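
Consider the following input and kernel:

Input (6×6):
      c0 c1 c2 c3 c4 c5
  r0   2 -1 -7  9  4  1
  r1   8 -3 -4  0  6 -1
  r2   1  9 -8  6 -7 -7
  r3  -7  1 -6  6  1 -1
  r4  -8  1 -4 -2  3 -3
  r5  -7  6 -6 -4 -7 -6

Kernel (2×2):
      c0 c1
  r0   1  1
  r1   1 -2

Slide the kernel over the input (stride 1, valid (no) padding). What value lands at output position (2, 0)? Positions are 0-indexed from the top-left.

The receptive field on the input at this output position is [1 9 / -7 1]. Elementwise product with the kernel and sum: 1·1 + 9·1 + -7·1 + 1·-2.

1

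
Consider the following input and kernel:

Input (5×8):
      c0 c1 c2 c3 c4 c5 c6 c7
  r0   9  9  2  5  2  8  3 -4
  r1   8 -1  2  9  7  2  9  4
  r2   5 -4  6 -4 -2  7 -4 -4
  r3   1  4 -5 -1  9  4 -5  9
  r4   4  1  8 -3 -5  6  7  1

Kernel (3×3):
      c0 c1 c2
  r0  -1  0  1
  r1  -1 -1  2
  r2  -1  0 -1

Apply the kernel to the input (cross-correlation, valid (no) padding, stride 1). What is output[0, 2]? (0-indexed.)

The receptive field on the input at this output position is [2 5 2 / 2 9 7 / 6 -4 -2]. Elementwise product with the kernel and sum: 2·-1 + 2·1 + 2·-1 + 9·-1 + 7·2 + 6·-1 + -2·-1.

-1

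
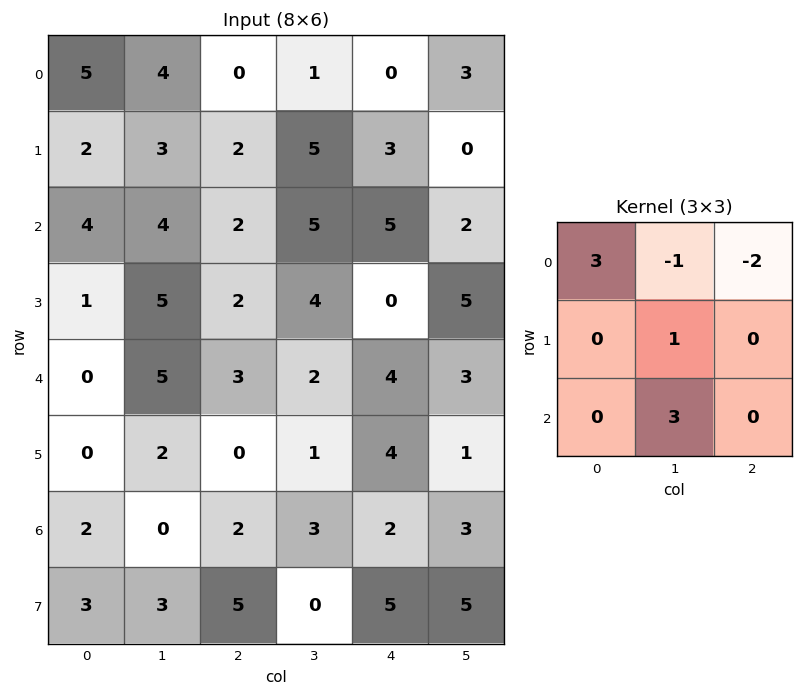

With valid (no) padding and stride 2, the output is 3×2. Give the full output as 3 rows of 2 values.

26 19
24 1
-9 9

Output[0,0]: The receptive field on the input at this output position is [5 4 0 / 2 3 2 / 4 4 2]. Elementwise product with the kernel and sum: 5·3 + 4·-1 + 0·-2 + 3·1 + 4·3.
Output[0,1]: The receptive field on the input at this output position is [0 1 0 / 2 5 3 / 2 5 5]. Elementwise product with the kernel and sum: 0·3 + 1·-1 + 0·-2 + 5·1 + 5·3.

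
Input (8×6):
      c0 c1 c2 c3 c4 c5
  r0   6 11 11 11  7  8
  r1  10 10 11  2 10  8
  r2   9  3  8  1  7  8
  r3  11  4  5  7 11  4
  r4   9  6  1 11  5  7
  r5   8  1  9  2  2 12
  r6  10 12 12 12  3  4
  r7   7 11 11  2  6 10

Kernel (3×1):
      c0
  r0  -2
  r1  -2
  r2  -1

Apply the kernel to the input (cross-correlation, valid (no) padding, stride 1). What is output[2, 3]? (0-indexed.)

The receptive field on the input at this output position is [1 / 7 / 11]. Elementwise product with the kernel and sum: 1·-2 + 7·-2 + 11·-1.

-27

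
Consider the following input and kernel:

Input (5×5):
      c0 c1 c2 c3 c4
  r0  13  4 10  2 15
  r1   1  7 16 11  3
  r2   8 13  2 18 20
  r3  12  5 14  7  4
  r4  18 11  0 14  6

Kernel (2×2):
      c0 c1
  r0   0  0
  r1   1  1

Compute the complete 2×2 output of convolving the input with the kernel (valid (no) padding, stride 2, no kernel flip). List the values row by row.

8 27
17 21

Output[0,0]: The receptive field on the input at this output position is [13 4 / 1 7]. Elementwise product with the kernel and sum: 1·1 + 7·1.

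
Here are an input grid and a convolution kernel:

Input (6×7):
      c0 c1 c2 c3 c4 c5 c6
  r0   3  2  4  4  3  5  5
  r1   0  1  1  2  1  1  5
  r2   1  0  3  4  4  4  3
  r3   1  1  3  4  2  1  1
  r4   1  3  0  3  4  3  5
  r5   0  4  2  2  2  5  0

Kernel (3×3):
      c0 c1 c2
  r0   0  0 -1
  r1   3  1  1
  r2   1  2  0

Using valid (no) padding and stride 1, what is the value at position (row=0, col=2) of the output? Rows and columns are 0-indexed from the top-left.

14

The receptive field on the input at this output position is [4 4 3 / 1 2 1 / 3 4 4]. Elementwise product with the kernel and sum: 3·-1 + 1·3 + 2·1 + 1·1 + 3·1 + 4·2.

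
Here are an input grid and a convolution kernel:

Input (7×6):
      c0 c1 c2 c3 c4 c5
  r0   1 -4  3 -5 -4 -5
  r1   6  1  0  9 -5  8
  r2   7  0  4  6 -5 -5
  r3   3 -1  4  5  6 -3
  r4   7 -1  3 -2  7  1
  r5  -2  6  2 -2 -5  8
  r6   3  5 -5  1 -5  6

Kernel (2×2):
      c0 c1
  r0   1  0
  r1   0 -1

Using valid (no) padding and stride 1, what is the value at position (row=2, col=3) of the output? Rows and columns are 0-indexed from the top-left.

The receptive field on the input at this output position is [6 -5 / 5 6]. Elementwise product with the kernel and sum: 6·1 + 6·-1.

0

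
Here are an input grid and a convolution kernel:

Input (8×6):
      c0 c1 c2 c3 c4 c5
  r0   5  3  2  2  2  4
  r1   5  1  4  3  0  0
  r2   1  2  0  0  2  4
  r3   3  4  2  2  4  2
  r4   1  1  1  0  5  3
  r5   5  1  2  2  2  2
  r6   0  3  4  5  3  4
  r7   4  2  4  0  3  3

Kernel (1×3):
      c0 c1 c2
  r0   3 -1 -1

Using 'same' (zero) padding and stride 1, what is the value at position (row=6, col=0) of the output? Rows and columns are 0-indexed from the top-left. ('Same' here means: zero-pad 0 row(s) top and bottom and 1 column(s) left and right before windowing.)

The receptive field on the zero-padded input at this output position is [0 0 3]. Elementwise product with the kernel and sum: 0·3 + 0·-1 + 3·-1.

-3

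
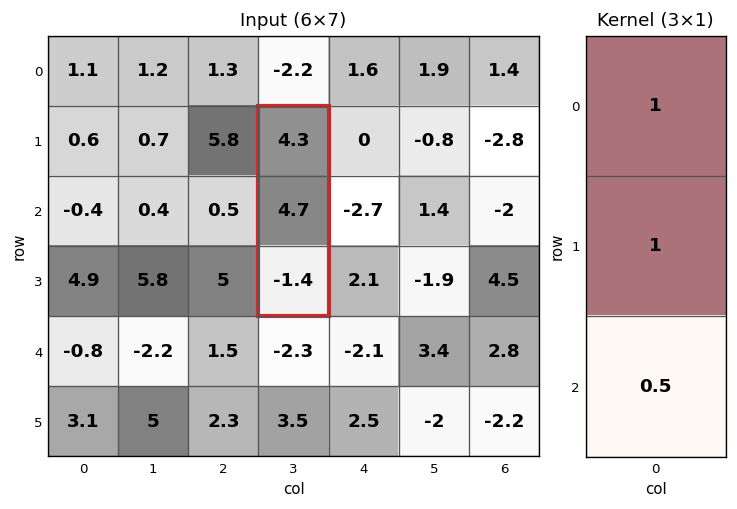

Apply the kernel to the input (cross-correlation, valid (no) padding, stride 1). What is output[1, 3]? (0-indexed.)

The receptive field on the input at this output position is [4.3 / 4.7 / -1.4]. Elementwise product with the kernel and sum: 4.3·1 + 4.7·1 + -1.4·0.5.

8.3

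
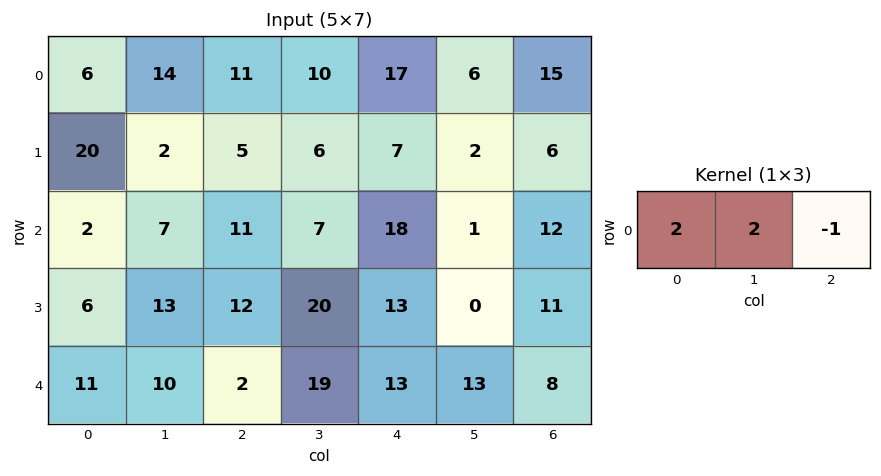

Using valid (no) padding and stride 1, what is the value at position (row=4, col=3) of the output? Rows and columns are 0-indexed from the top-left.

The receptive field on the input at this output position is [19 13 13]. Elementwise product with the kernel and sum: 19·2 + 13·2 + 13·-1.

51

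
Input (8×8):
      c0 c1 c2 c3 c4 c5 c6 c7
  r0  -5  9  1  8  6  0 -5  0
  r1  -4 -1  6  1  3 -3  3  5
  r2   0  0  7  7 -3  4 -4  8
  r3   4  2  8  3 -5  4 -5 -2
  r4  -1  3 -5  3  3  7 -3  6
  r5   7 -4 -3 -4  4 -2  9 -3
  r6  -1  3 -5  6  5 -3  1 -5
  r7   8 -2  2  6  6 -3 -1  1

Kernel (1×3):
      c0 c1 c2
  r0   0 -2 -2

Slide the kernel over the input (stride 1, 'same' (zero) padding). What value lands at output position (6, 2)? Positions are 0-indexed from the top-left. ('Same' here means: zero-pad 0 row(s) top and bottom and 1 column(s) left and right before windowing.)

The receptive field on the zero-padded input at this output position is [3 -5 6]. Elementwise product with the kernel and sum: -5·-2 + 6·-2.

-2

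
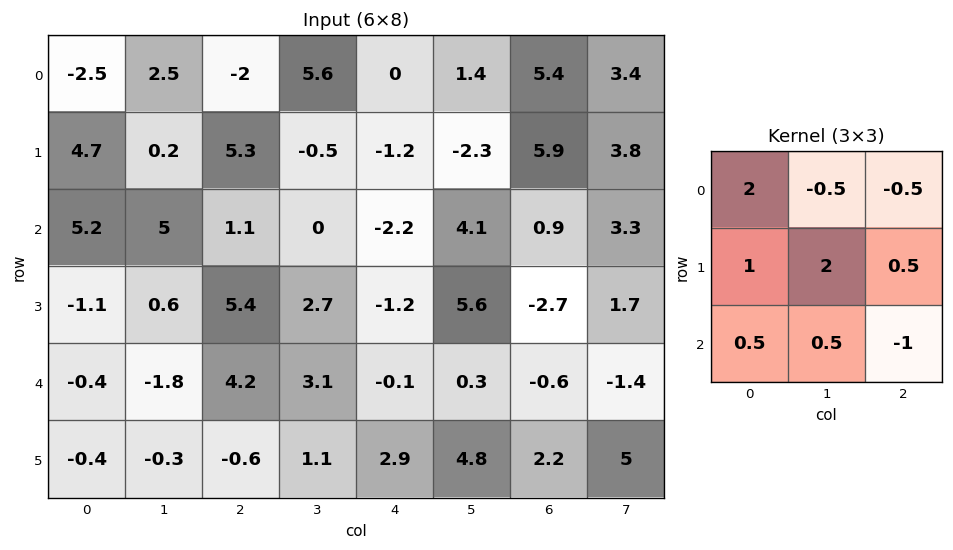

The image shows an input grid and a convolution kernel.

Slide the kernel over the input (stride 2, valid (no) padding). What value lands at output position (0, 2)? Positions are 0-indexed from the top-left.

The receptive field on the input at this output position is [0 1.4 5.4 / -1.2 -2.3 5.9 / -2.2 4.1 0.9]. Elementwise product with the kernel and sum: 0·2 + 1.4·-0.5 + 5.4·-0.5 + -1.2·1 + -2.3·2 + 5.9·0.5 + -2.2·0.5 + 4.1·0.5 + 0.9·-1.

-6.2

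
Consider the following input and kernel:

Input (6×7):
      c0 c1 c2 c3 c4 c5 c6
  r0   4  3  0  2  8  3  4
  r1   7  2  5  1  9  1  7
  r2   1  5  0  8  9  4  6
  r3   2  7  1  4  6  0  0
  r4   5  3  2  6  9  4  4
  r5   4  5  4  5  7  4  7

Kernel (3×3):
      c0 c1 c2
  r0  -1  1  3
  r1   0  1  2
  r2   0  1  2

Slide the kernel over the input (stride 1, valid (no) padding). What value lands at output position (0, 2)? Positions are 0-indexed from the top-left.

71

The receptive field on the input at this output position is [0 2 8 / 5 1 9 / 0 8 9]. Elementwise product with the kernel and sum: 0·-1 + 2·1 + 8·3 + 1·1 + 9·2 + 8·1 + 9·2.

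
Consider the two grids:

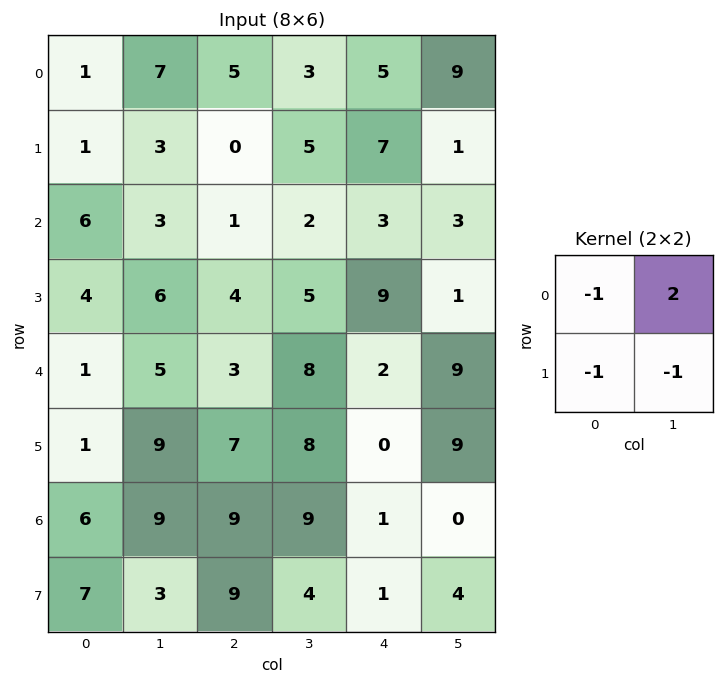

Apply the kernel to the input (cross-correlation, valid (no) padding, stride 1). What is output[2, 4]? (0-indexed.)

-7

The receptive field on the input at this output position is [3 3 / 9 1]. Elementwise product with the kernel and sum: 3·-1 + 3·2 + 9·-1 + 1·-1.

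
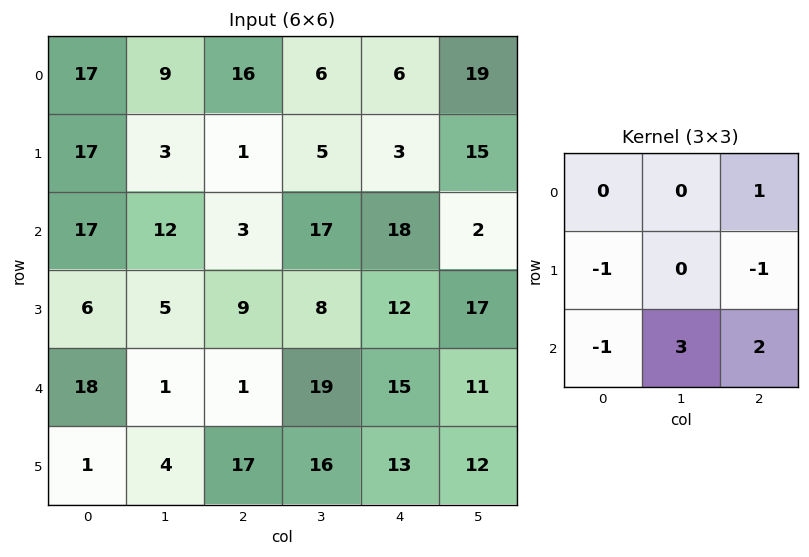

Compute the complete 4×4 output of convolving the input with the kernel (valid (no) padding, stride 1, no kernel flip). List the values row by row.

Output[0,0]: The receptive field on the input at this output position is [17 9 16 / 17 3 1 / 17 12 3]. Elementwise product with the kernel and sum: 16·1 + 17·-1 + 1·-1 + 17·-1 + 12·3 + 3·2.

23 29 86 40
8 14 21 58
-25 44 83 25
35 67 53 34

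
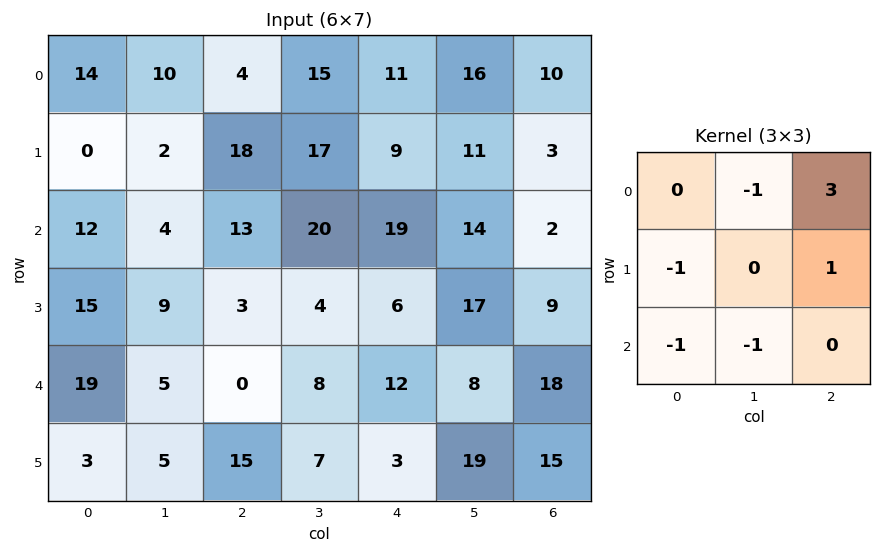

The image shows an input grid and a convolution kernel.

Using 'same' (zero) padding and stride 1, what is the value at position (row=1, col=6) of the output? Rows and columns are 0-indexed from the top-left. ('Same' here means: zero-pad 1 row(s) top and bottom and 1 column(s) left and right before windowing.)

-37

The receptive field on the zero-padded input at this output position is [16 10 0 / 11 3 0 / 14 2 0]. Elementwise product with the kernel and sum: 10·-1 + 0·3 + 11·-1 + 0·1 + 14·-1 + 2·-1.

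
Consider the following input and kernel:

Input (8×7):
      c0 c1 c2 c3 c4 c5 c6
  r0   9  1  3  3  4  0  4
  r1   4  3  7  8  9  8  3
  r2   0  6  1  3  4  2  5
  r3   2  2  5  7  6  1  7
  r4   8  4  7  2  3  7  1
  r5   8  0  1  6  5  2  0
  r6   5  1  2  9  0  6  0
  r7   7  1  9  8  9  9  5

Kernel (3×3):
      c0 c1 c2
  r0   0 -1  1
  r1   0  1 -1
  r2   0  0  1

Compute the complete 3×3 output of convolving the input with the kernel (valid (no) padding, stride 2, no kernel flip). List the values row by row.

Output[0,0]: The receptive field on the input at this output position is [9 1 3 / 4 3 7 / 0 6 1]. Elementwise product with the kernel and sum: 1·-1 + 3·1 + 3·1 + 7·-1 + 1·1.
Output[0,1]: The receptive field on the input at this output position is [3 3 4 / 7 8 9 / 1 3 4]. Elementwise product with the kernel and sum: 3·-1 + 4·1 + 8·1 + 9·-1 + 4·1.

-1 4 14
-1 5 -2
4 2 -4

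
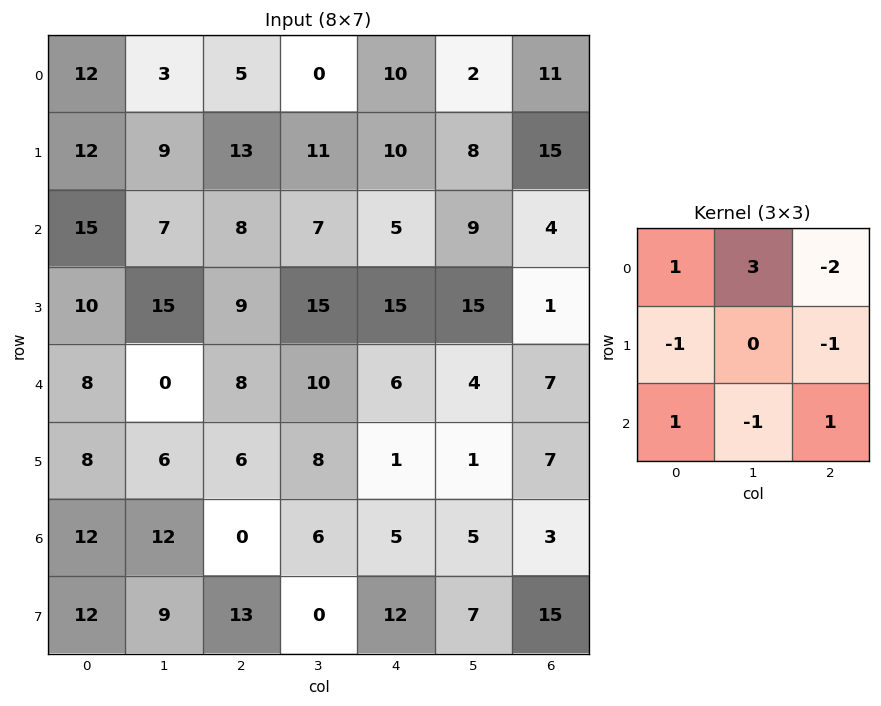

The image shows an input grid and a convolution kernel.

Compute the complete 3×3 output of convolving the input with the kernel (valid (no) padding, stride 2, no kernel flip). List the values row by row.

Output[0,0]: The receptive field on the input at this output position is [12 3 5 / 12 9 13 / 15 7 8]. Elementwise product with the kernel and sum: 12·1 + 3·3 + 5·-2 + 12·-1 + 13·-1 + 15·1 + 7·-1 + 8·1.
Output[0,1]: The receptive field on the input at this output position is [5 0 10 / 13 11 10 / 8 7 5]. Elementwise product with the kernel and sum: 5·1 + 0·3 + 10·-2 + 13·-1 + 10·-1 + 8·1 + 7·-1 + 5·1.

2 -32 -31
17 -1 17
-22 18 -1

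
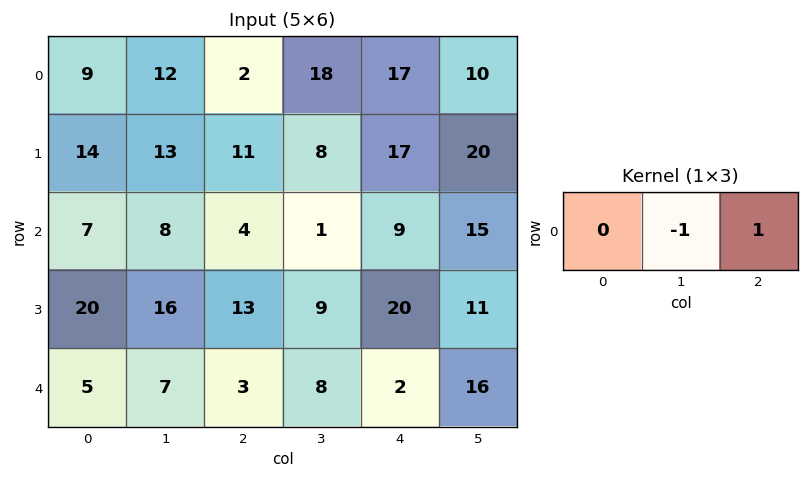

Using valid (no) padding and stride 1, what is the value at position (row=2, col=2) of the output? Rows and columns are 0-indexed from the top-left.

8

The receptive field on the input at this output position is [4 1 9]. Elementwise product with the kernel and sum: 1·-1 + 9·1.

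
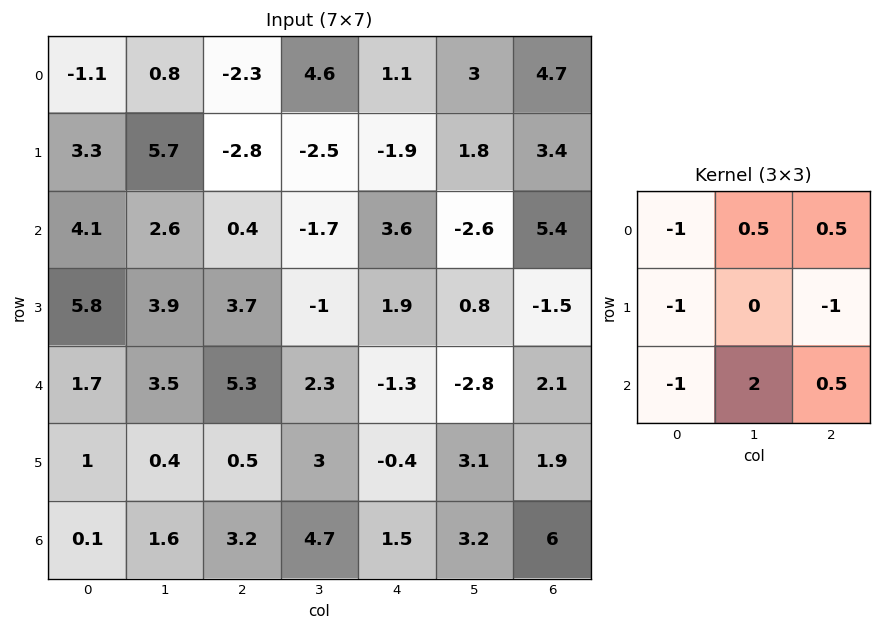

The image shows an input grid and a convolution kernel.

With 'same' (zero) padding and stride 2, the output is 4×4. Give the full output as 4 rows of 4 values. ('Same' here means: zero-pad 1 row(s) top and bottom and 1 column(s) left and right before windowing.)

Output[0,0]: The receptive field on the zero-padded input at this output position is [0 0 0 / 0 -1.1 0.8 / 0 3.3 5.7]. Elementwise product with the kernel and sum: 0·-1 + 0·0.5 + 0·0.5 + 0·-1 + 0.8·-1 + 0·-1 + 3.3·2 + 5.7·0.5.

8.65 -17.95 -8 2
15.45 -6.25 11.95 -1.3
3.55 -6.25 0.6 1.95
-0.9 -4.95 -9.55 -5.35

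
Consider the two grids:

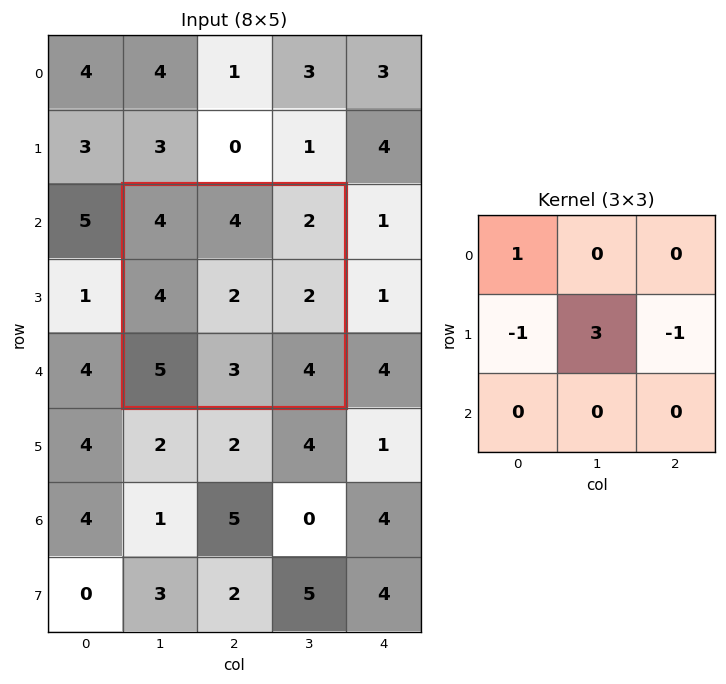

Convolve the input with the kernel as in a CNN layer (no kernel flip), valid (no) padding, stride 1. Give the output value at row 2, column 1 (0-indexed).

The receptive field on the input at this output position is [4 4 2 / 4 2 2 / 5 3 4]. Elementwise product with the kernel and sum: 4·1 + 4·-1 + 2·3 + 2·-1.

4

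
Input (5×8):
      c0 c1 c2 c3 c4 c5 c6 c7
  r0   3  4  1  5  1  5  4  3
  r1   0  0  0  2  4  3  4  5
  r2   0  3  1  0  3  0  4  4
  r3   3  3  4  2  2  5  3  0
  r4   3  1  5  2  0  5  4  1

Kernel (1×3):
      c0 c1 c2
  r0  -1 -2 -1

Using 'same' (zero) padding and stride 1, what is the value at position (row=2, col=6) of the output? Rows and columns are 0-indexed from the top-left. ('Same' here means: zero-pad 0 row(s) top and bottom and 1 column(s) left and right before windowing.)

-12

The receptive field on the zero-padded input at this output position is [0 4 4]. Elementwise product with the kernel and sum: 0·-1 + 4·-2 + 4·-1.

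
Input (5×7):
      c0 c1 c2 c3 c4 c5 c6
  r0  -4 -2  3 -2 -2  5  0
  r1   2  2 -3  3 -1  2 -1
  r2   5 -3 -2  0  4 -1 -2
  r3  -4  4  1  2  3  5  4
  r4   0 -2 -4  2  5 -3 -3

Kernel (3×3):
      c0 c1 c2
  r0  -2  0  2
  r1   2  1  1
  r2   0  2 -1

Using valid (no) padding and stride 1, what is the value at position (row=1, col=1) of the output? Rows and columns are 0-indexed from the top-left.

The receptive field on the input at this output position is [2 -3 3 / -3 -2 0 / 4 1 2]. Elementwise product with the kernel and sum: 2·-2 + 3·2 + -3·2 + -2·1 + 0·1 + 1·2 + 2·-1.

-6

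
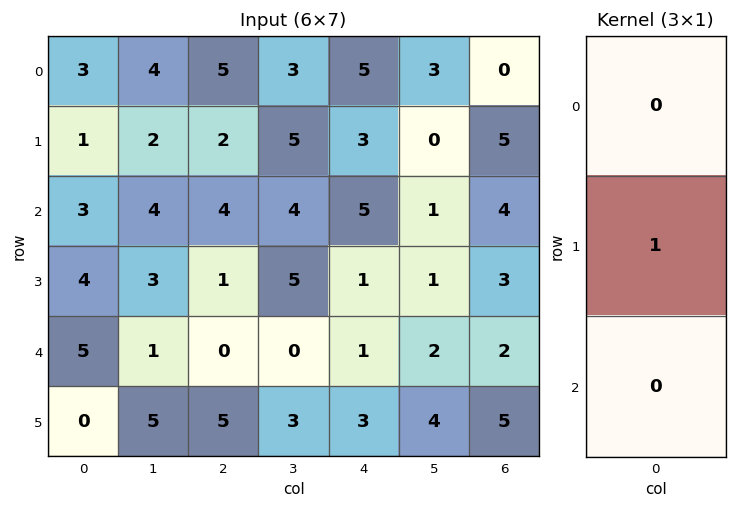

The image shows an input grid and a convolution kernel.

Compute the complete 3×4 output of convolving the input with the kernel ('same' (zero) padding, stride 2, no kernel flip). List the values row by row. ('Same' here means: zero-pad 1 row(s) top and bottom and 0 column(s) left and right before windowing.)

Output[0,0]: The receptive field on the zero-padded input at this output position is [0 / 3 / 1]. Elementwise product with the kernel and sum: 3·1.
Output[0,1]: The receptive field on the zero-padded input at this output position is [0 / 5 / 2]. Elementwise product with the kernel and sum: 5·1.

3 5 5 0
3 4 5 4
5 0 1 2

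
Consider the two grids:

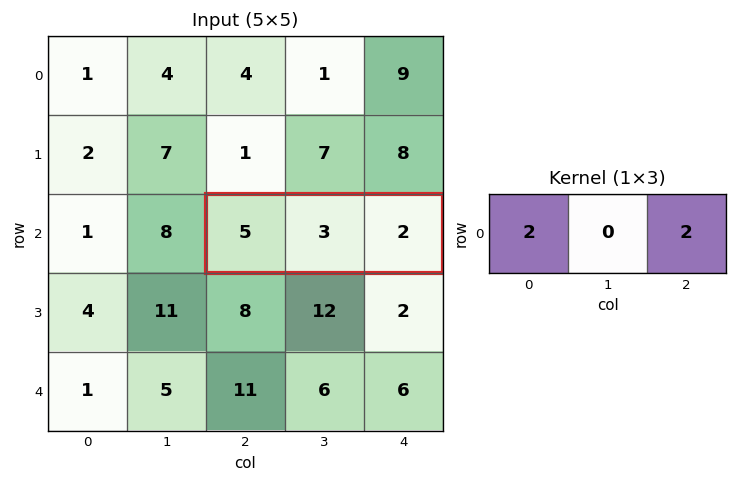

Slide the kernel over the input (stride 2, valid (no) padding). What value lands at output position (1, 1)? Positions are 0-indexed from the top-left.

14

The receptive field on the input at this output position is [5 3 2]. Elementwise product with the kernel and sum: 5·2 + 2·2.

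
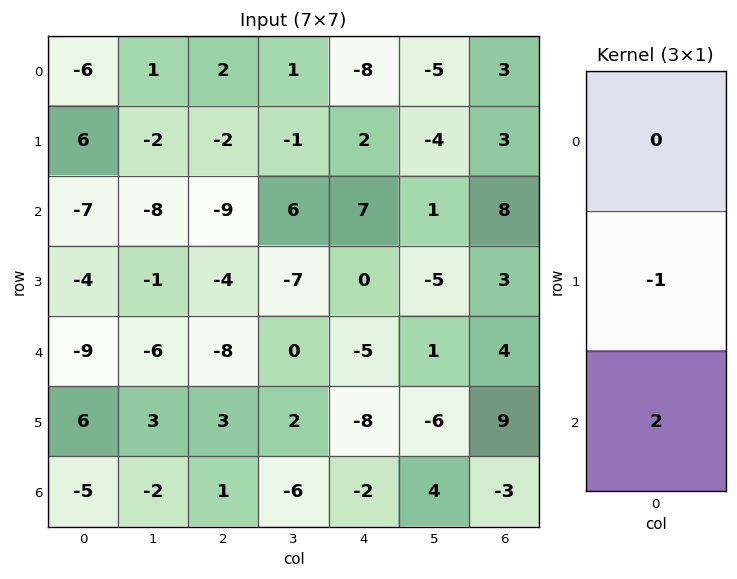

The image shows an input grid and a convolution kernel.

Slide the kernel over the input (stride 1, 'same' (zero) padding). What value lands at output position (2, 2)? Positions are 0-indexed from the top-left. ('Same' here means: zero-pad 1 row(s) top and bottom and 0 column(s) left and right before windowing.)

The receptive field on the zero-padded input at this output position is [-2 / -9 / -4]. Elementwise product with the kernel and sum: -9·-1 + -4·2.

1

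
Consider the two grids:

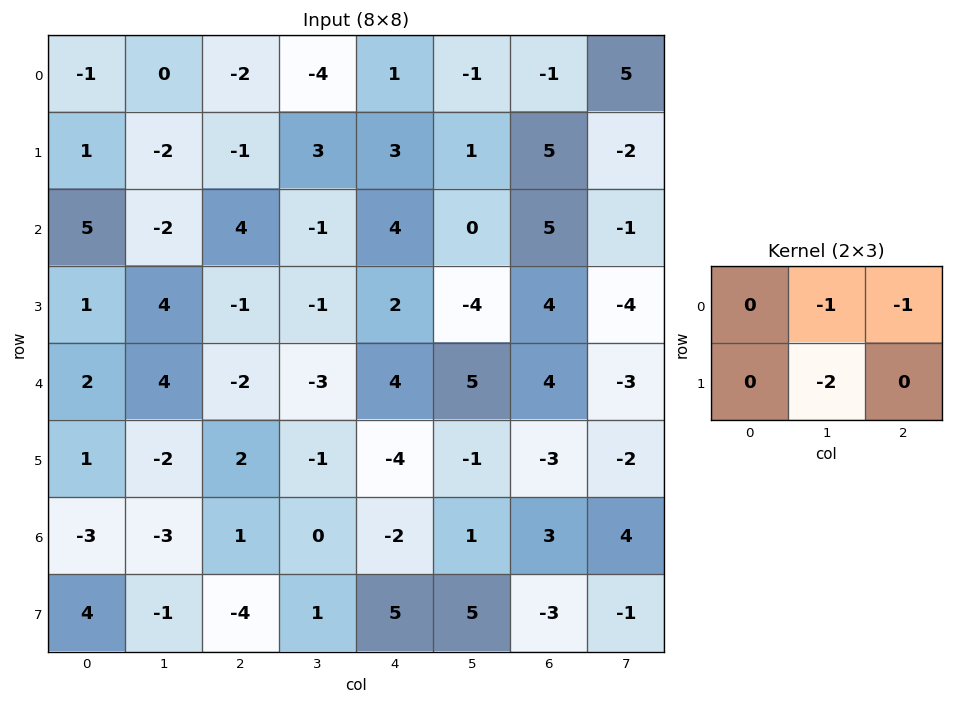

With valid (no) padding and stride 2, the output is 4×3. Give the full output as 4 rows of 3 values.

Output[0,0]: The receptive field on the input at this output position is [-1 0 -2 / 1 -2 -1]. Elementwise product with the kernel and sum: 0·-1 + -2·-1 + -2·-2.
Output[0,1]: The receptive field on the input at this output position is [-2 -4 1 / -1 3 3]. Elementwise product with the kernel and sum: -4·-1 + 1·-1 + 3·-2.

6 -3 0
-10 -1 3
2 1 -7
4 0 -14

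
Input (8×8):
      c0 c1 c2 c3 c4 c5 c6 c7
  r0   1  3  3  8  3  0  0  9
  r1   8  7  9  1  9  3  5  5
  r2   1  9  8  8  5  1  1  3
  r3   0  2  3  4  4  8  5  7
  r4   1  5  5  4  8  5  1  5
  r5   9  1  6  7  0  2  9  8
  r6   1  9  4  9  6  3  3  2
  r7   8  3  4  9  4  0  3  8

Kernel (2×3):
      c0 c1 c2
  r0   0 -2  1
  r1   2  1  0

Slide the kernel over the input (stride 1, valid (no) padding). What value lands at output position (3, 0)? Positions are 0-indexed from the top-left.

6

The receptive field on the input at this output position is [0 2 3 / 1 5 5]. Elementwise product with the kernel and sum: 2·-2 + 3·1 + 1·2 + 5·1.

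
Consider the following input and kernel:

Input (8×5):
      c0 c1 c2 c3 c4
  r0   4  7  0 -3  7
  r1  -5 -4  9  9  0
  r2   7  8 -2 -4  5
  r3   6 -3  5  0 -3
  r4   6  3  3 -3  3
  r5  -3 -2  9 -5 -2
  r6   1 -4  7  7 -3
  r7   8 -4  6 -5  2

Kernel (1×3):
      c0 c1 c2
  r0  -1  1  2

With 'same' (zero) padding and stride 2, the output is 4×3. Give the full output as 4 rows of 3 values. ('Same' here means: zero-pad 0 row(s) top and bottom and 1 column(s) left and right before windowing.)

Output[0,0]: The receptive field on the zero-padded input at this output position is [0 4 7]. Elementwise product with the kernel and sum: 0·-1 + 4·1 + 7·2.
Output[0,1]: The receptive field on the zero-padded input at this output position is [7 0 -3]. Elementwise product with the kernel and sum: 7·-1 + 0·1 + -3·2.

18 -13 10
23 -18 9
12 -6 6
-7 25 -10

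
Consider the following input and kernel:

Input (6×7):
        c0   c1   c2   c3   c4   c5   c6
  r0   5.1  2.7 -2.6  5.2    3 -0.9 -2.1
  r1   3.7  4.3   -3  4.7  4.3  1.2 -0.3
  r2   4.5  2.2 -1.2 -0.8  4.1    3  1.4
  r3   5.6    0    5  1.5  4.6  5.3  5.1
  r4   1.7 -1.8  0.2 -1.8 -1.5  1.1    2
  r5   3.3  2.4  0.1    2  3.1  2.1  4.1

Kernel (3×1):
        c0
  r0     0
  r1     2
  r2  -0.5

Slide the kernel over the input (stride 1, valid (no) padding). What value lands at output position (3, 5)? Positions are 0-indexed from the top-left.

The receptive field on the input at this output position is [5.3 / 1.1 / 2.1]. Elementwise product with the kernel and sum: 1.1·2 + 2.1·-0.5.

1.15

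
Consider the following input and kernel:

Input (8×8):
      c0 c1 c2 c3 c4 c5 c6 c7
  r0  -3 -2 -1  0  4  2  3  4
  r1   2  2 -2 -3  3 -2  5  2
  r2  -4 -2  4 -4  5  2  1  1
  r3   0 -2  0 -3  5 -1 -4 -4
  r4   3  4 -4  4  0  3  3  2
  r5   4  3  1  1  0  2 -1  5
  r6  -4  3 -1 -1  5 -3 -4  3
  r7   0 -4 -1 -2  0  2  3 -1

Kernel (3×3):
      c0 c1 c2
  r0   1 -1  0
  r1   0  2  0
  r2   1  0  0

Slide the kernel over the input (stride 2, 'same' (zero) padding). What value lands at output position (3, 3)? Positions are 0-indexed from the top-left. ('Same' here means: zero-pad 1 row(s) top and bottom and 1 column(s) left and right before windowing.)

The receptive field on the zero-padded input at this output position is [2 -1 5 / -3 -4 3 / 2 3 -1]. Elementwise product with the kernel and sum: 2·1 + -1·-1 + -4·2 + 2·1.

-3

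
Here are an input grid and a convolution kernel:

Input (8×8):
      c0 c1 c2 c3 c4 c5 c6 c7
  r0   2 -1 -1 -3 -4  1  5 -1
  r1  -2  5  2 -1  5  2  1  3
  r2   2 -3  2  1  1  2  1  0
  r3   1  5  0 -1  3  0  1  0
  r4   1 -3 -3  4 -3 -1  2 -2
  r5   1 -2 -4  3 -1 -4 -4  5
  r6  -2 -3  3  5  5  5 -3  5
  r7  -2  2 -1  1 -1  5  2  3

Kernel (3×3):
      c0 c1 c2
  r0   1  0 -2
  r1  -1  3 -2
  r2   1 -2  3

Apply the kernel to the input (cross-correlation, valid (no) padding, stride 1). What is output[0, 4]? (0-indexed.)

-15

The receptive field on the input at this output position is [-4 1 5 / 5 2 1 / 1 2 1]. Elementwise product with the kernel and sum: -4·1 + 5·-2 + 5·-1 + 2·3 + 1·-2 + 1·1 + 2·-2 + 1·3.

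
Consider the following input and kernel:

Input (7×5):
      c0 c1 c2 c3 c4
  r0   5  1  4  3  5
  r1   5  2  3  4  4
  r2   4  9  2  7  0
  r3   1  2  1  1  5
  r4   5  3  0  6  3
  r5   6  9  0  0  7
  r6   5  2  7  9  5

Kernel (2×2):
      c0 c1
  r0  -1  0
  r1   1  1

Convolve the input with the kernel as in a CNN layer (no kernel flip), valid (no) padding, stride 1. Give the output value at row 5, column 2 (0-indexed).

The receptive field on the input at this output position is [0 0 / 7 9]. Elementwise product with the kernel and sum: 0·-1 + 7·1 + 9·1.

16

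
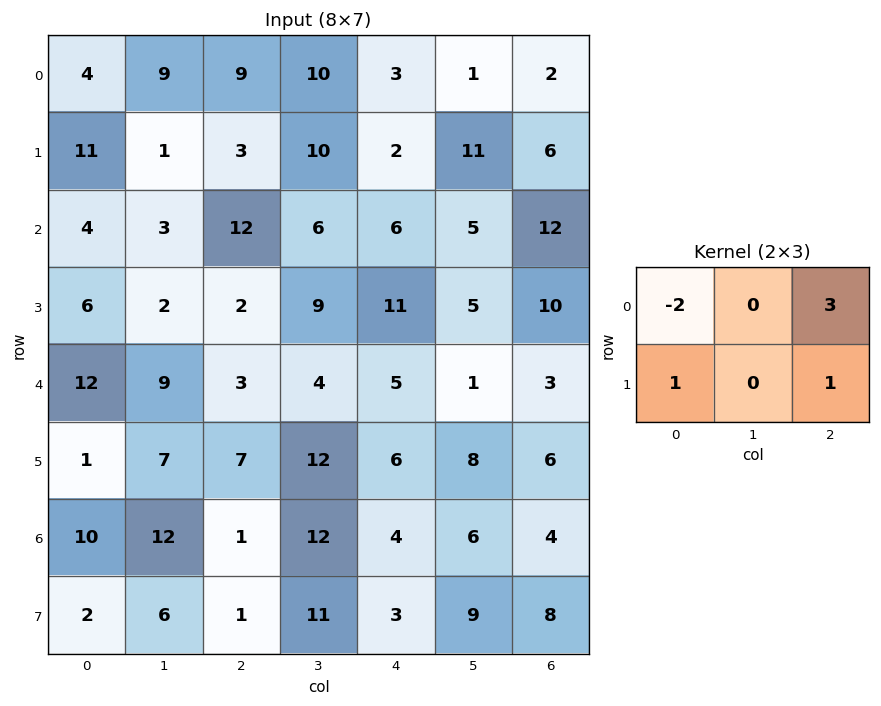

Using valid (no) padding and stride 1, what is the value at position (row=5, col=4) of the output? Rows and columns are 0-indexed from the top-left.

14

The receptive field on the input at this output position is [6 8 6 / 4 6 4]. Elementwise product with the kernel and sum: 6·-2 + 6·3 + 4·1 + 4·1.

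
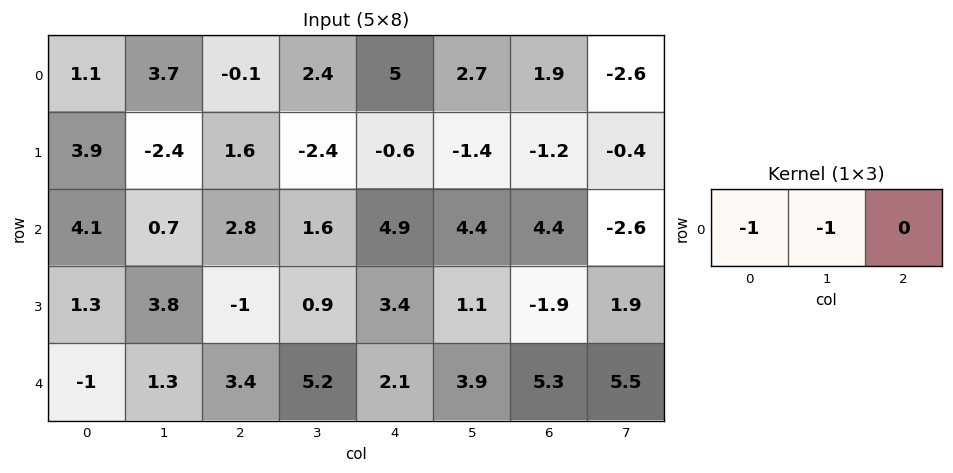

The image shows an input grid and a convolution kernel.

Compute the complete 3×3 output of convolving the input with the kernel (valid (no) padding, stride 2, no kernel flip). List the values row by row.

Output[0,0]: The receptive field on the input at this output position is [1.1 3.7 -0.1]. Elementwise product with the kernel and sum: 1.1·-1 + 3.7·-1.
Output[0,1]: The receptive field on the input at this output position is [-0.1 2.4 5]. Elementwise product with the kernel and sum: -0.1·-1 + 2.4·-1.

-4.8 -2.3 -7.7
-4.8 -4.4 -9.3
-0.3 -8.6 -6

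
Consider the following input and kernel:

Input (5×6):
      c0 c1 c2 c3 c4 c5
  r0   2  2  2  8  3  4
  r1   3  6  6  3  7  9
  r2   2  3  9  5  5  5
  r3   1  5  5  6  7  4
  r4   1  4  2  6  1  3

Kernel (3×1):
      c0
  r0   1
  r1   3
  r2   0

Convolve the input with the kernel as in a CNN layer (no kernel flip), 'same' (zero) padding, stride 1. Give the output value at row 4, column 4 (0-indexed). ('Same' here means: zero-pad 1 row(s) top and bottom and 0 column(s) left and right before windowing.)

The receptive field on the zero-padded input at this output position is [7 / 1 / 0]. Elementwise product with the kernel and sum: 7·1 + 1·3.

10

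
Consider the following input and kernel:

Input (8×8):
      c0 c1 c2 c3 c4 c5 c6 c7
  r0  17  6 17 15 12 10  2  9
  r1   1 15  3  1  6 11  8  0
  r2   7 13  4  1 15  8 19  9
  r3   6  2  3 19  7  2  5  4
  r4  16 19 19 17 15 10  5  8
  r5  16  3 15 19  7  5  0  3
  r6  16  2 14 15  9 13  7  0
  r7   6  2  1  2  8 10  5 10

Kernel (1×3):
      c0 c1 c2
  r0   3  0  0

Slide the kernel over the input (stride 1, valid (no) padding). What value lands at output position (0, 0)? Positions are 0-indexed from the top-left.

The receptive field on the input at this output position is [17 6 17]. Elementwise product with the kernel and sum: 17·3.

51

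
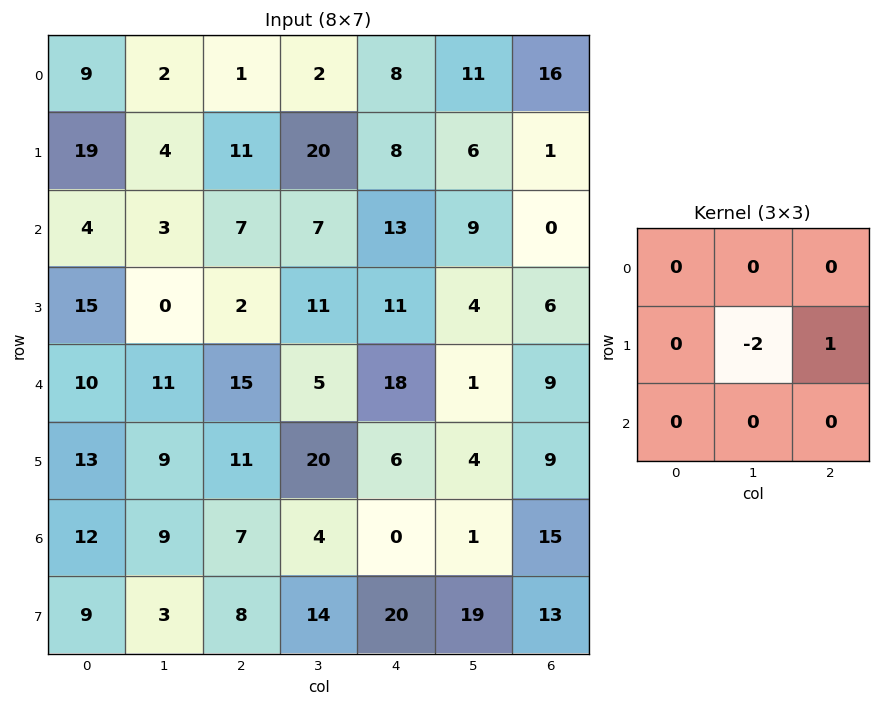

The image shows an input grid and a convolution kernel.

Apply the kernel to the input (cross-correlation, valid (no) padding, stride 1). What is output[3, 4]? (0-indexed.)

The receptive field on the input at this output position is [11 4 6 / 18 1 9 / 6 4 9]. Elementwise product with the kernel and sum: 1·-2 + 9·1.

7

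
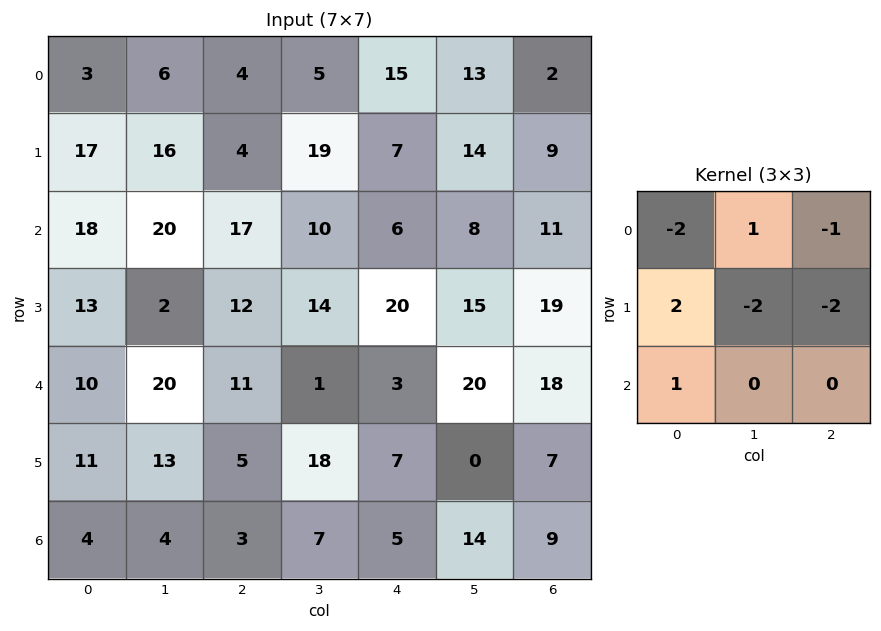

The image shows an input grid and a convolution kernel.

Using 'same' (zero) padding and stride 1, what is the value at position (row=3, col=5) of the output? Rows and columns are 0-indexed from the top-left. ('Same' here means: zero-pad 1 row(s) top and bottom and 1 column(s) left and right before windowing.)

-40

The receptive field on the zero-padded input at this output position is [6 8 11 / 20 15 19 / 3 20 18]. Elementwise product with the kernel and sum: 6·-2 + 8·1 + 11·-1 + 20·2 + 15·-2 + 19·-2 + 3·1.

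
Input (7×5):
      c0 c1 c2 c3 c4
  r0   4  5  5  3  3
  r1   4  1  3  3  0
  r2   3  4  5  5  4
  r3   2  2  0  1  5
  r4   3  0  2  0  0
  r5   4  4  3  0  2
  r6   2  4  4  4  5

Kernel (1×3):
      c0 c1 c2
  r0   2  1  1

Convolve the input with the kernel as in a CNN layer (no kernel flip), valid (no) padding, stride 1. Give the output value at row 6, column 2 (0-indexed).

17

The receptive field on the input at this output position is [4 4 5]. Elementwise product with the kernel and sum: 4·2 + 4·1 + 5·1.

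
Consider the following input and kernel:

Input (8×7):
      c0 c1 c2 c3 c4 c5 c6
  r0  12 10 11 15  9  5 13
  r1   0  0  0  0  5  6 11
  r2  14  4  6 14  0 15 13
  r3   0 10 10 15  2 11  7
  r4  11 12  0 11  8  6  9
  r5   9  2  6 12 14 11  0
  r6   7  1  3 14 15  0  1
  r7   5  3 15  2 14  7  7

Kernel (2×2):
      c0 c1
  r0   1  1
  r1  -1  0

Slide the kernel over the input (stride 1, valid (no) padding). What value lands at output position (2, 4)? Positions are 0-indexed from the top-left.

The receptive field on the input at this output position is [0 15 / 2 11]. Elementwise product with the kernel and sum: 0·1 + 15·1 + 2·-1.

13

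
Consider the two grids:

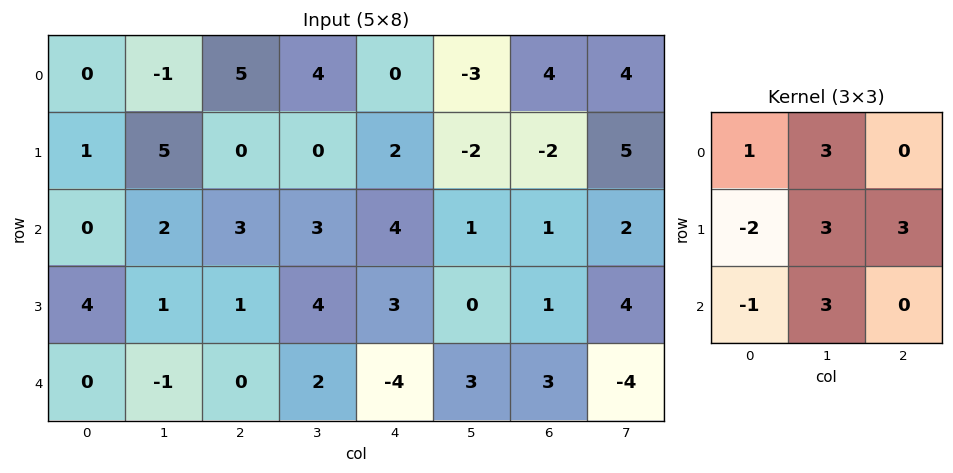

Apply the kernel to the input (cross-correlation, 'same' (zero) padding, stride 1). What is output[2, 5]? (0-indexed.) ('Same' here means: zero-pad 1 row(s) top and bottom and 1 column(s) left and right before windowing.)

-9

The receptive field on the zero-padded input at this output position is [2 -2 -2 / 4 1 1 / 3 0 1]. Elementwise product with the kernel and sum: 2·1 + -2·3 + 4·-2 + 1·3 + 1·3 + 3·-1 + 0·3.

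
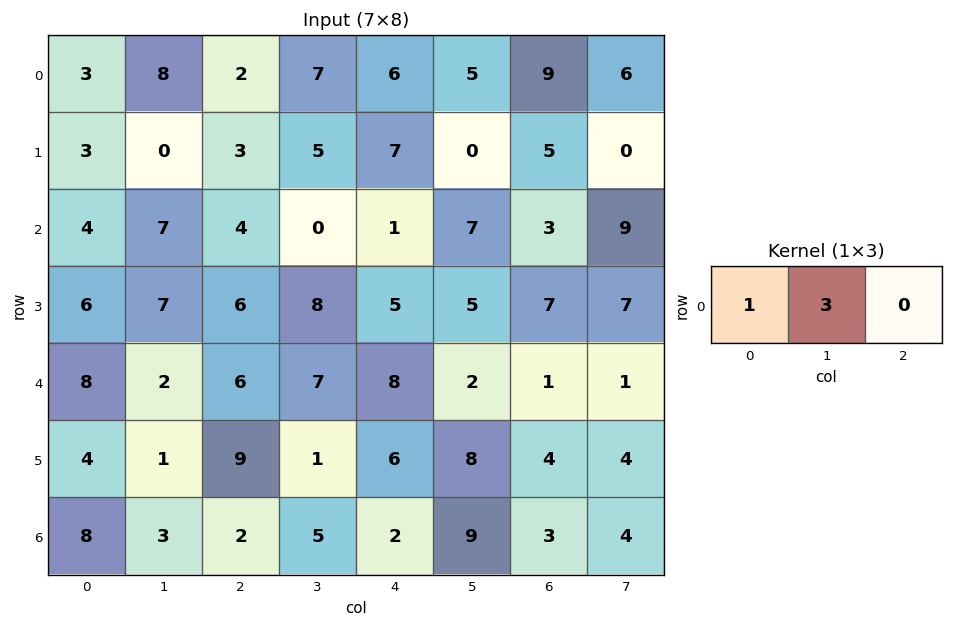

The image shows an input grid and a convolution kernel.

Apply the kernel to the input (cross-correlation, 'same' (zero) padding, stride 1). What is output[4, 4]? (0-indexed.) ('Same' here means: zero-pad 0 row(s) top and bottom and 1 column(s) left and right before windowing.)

The receptive field on the zero-padded input at this output position is [7 8 2]. Elementwise product with the kernel and sum: 7·1 + 8·3.

31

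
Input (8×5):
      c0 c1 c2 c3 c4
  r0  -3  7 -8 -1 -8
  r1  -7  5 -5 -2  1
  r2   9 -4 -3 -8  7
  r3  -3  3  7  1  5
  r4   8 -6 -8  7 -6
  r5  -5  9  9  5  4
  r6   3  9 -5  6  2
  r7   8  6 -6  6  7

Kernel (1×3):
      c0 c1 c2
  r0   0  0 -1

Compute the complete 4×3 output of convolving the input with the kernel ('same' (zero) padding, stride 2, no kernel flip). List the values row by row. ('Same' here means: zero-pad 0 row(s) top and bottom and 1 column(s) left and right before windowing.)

-7 1 0
4 8 0
6 -7 0
-9 -6 0

Output[0,0]: The receptive field on the zero-padded input at this output position is [0 -3 7]. Elementwise product with the kernel and sum: 7·-1.
Output[0,1]: The receptive field on the zero-padded input at this output position is [7 -8 -1]. Elementwise product with the kernel and sum: -1·-1.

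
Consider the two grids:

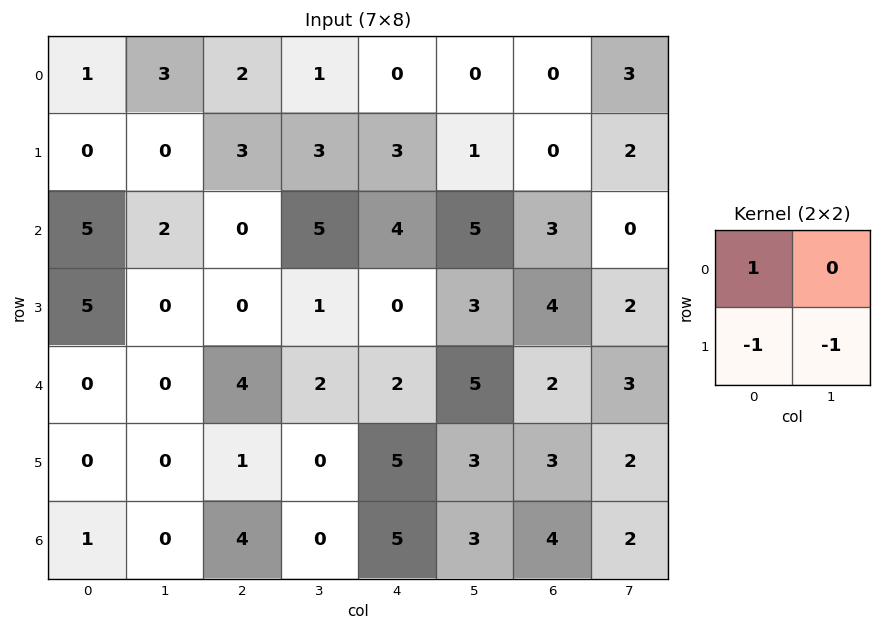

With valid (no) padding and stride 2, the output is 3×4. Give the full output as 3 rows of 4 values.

1 -4 -4 -2
0 -1 1 -3
0 3 -6 -3

Output[0,0]: The receptive field on the input at this output position is [1 3 / 0 0]. Elementwise product with the kernel and sum: 1·1 + 0·-1 + 0·-1.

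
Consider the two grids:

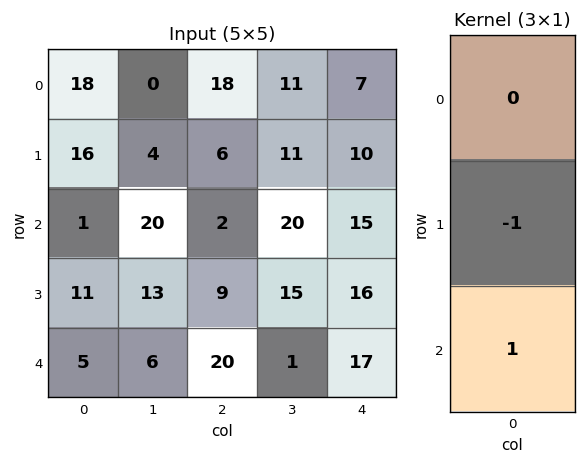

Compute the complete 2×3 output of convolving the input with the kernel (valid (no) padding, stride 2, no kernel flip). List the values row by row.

Output[0,0]: The receptive field on the input at this output position is [18 / 16 / 1]. Elementwise product with the kernel and sum: 16·-1 + 1·1.
Output[0,1]: The receptive field on the input at this output position is [18 / 6 / 2]. Elementwise product with the kernel and sum: 6·-1 + 2·1.

-15 -4 5
-6 11 1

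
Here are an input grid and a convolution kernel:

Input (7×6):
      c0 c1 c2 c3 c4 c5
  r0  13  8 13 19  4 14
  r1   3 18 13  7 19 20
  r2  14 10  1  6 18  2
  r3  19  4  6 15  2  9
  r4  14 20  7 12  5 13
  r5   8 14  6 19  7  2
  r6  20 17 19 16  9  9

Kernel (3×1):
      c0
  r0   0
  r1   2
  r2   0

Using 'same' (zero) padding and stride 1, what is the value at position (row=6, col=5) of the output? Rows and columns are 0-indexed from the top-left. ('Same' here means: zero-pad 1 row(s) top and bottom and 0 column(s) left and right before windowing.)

18

The receptive field on the zero-padded input at this output position is [2 / 9 / 0]. Elementwise product with the kernel and sum: 9·2.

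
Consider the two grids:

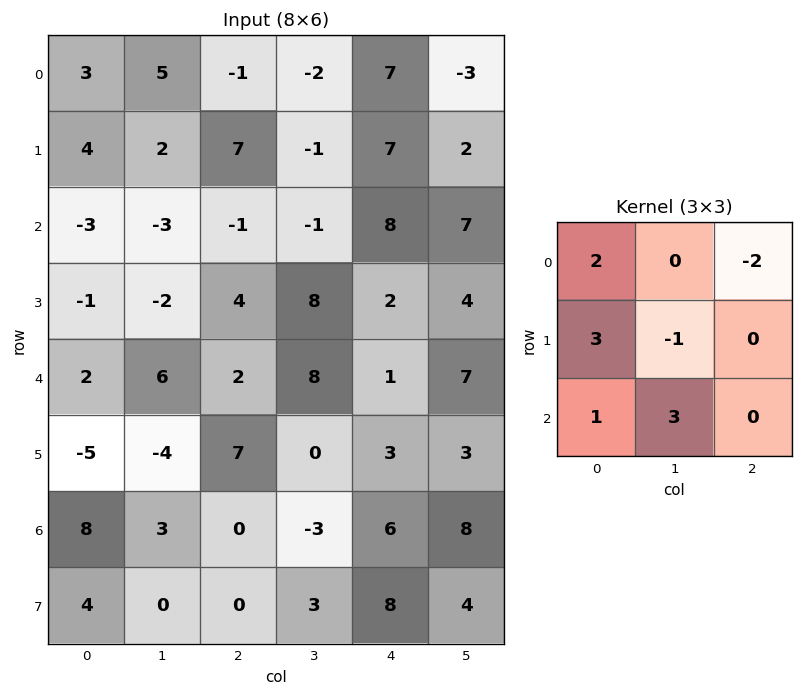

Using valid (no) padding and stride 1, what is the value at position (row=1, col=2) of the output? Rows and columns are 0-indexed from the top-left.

The receptive field on the input at this output position is [7 -1 7 / -1 -1 8 / 4 8 2]. Elementwise product with the kernel and sum: 7·2 + 7·-2 + -1·3 + -1·-1 + 4·1 + 8·3.

26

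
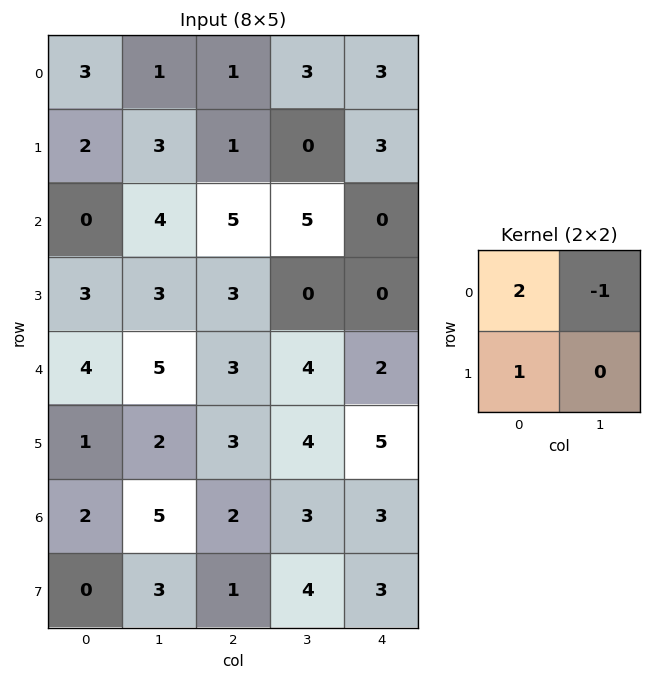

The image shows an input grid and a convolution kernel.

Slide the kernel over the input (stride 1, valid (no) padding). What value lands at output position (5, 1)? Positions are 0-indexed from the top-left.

6

The receptive field on the input at this output position is [2 3 / 5 2]. Elementwise product with the kernel and sum: 2·2 + 3·-1 + 5·1.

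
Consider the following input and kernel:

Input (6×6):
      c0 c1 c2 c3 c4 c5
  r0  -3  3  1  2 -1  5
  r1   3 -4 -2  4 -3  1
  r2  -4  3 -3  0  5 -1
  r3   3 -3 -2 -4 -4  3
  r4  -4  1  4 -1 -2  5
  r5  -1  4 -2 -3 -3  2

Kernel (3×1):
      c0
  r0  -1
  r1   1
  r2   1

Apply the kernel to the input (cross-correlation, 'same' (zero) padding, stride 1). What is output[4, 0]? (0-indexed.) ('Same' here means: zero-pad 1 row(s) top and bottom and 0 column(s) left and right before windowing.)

The receptive field on the zero-padded input at this output position is [3 / -4 / -1]. Elementwise product with the kernel and sum: 3·-1 + -4·1 + -1·1.

-8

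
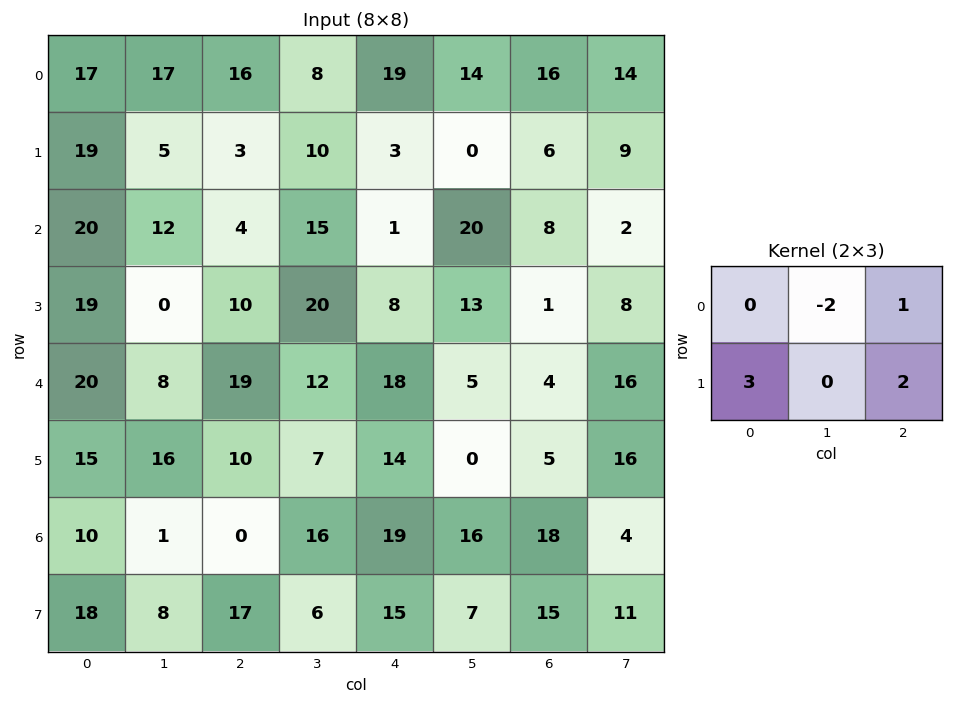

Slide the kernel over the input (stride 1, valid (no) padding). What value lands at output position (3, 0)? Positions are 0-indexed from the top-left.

The receptive field on the input at this output position is [19 0 10 / 20 8 19]. Elementwise product with the kernel and sum: 0·-2 + 10·1 + 20·3 + 19·2.

108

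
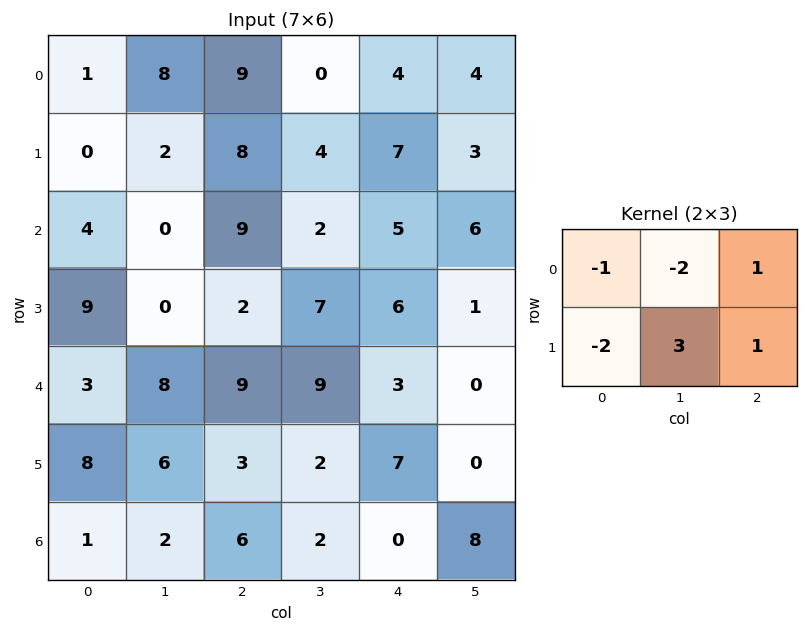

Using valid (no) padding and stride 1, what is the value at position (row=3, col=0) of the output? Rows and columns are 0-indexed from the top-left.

The receptive field on the input at this output position is [9 0 2 / 3 8 9]. Elementwise product with the kernel and sum: 9·-1 + 0·-2 + 2·1 + 3·-2 + 8·3 + 9·1.

20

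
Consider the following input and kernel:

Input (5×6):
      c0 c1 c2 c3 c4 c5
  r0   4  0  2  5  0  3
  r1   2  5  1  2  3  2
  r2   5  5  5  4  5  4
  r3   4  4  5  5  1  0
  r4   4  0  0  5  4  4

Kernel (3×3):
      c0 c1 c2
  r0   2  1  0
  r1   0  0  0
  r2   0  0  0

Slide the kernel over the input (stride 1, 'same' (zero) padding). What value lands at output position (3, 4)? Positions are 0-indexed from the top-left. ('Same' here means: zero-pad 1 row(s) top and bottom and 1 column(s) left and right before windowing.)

The receptive field on the zero-padded input at this output position is [4 5 4 / 5 1 0 / 5 4 4]. Elementwise product with the kernel and sum: 4·2 + 5·1.

13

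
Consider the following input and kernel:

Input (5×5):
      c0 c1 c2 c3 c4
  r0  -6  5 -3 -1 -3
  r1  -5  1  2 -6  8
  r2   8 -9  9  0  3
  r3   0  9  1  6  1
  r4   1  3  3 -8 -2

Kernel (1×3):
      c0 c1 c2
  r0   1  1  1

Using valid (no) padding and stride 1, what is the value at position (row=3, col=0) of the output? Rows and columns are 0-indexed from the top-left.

10

The receptive field on the input at this output position is [0 9 1]. Elementwise product with the kernel and sum: 0·1 + 9·1 + 1·1.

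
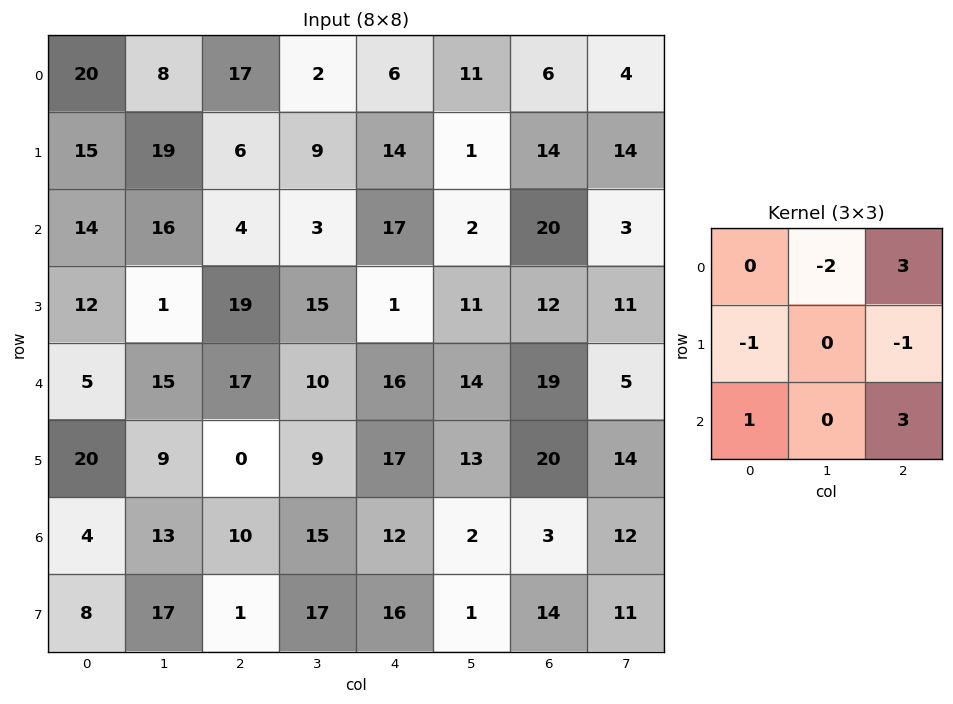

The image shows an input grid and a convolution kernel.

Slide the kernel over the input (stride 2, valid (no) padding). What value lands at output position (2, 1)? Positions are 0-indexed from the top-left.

The receptive field on the input at this output position is [17 10 16 / 0 9 17 / 10 15 12]. Elementwise product with the kernel and sum: 10·-2 + 16·3 + 0·-1 + 17·-1 + 10·1 + 12·3.

57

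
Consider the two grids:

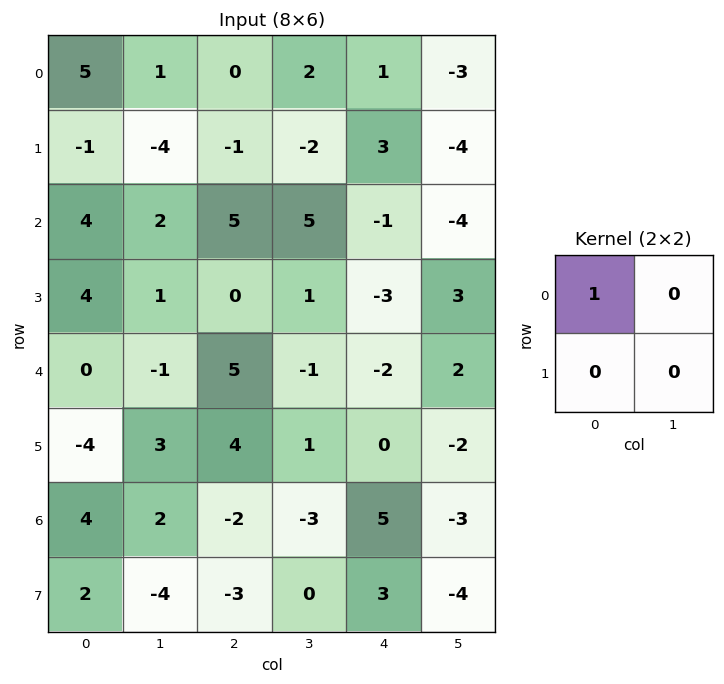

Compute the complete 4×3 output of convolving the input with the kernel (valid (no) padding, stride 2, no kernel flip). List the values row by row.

5 0 1
4 5 -1
0 5 -2
4 -2 5

Output[0,0]: The receptive field on the input at this output position is [5 1 / -1 -4]. Elementwise product with the kernel and sum: 5·1.
Output[0,1]: The receptive field on the input at this output position is [0 2 / -1 -2]. Elementwise product with the kernel and sum: 0·1.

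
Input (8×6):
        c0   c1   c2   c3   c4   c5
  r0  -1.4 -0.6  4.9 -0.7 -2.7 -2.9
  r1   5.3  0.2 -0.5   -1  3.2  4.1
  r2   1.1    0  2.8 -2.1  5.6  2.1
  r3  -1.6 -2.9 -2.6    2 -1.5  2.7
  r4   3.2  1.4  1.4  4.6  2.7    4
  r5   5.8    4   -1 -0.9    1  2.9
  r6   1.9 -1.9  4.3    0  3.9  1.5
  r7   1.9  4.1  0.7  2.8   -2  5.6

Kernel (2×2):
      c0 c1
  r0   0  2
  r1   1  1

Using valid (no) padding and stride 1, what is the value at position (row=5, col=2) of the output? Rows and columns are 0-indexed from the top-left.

2.5

The receptive field on the input at this output position is [-1 -0.9 / 4.3 0]. Elementwise product with the kernel and sum: -0.9·2 + 4.3·1 + 0·1.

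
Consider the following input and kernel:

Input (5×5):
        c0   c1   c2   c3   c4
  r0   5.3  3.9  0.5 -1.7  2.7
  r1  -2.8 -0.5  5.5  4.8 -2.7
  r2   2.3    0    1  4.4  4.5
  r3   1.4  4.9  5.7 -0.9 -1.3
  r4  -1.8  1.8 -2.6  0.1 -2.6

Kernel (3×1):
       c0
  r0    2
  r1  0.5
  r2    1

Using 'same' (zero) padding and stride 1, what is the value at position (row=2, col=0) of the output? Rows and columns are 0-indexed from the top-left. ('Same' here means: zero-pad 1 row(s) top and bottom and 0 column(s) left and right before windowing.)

-3.05

The receptive field on the zero-padded input at this output position is [-2.8 / 2.3 / 1.4]. Elementwise product with the kernel and sum: -2.8·2 + 2.3·0.5 + 1.4·1.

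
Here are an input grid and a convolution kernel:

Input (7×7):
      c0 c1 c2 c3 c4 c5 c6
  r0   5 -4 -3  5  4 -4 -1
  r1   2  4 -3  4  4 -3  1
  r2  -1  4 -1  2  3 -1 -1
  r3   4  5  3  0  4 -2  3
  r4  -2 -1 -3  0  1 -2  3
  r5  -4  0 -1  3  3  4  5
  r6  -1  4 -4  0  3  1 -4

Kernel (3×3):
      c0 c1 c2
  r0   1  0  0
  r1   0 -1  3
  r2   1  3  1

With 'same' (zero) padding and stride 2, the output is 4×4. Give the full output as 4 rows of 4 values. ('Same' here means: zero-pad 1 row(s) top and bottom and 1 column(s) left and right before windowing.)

-7 17 -3 1
30 25 8 5
-13 8 9 14
13 4 3 8

Output[0,0]: The receptive field on the zero-padded input at this output position is [0 0 0 / 0 5 -4 / 0 2 4]. Elementwise product with the kernel and sum: 0·1 + 5·-1 + -4·3 + 0·1 + 2·3 + 4·1.
Output[0,1]: The receptive field on the zero-padded input at this output position is [0 0 0 / -4 -3 5 / 4 -3 4]. Elementwise product with the kernel and sum: 0·1 + -3·-1 + 5·3 + 4·1 + -3·3 + 4·1.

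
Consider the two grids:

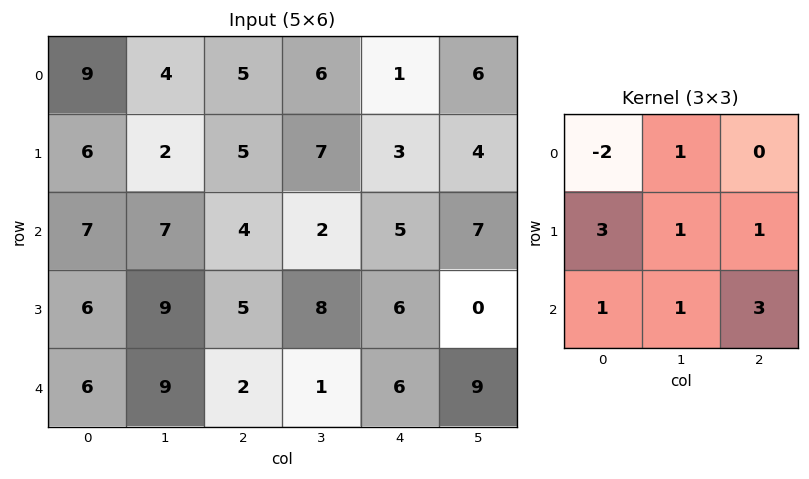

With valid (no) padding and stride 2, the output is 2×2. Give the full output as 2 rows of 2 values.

37 42
46 44

Output[0,0]: The receptive field on the input at this output position is [9 4 5 / 6 2 5 / 7 7 4]. Elementwise product with the kernel and sum: 9·-2 + 4·1 + 6·3 + 2·1 + 5·1 + 7·1 + 7·1 + 4·3.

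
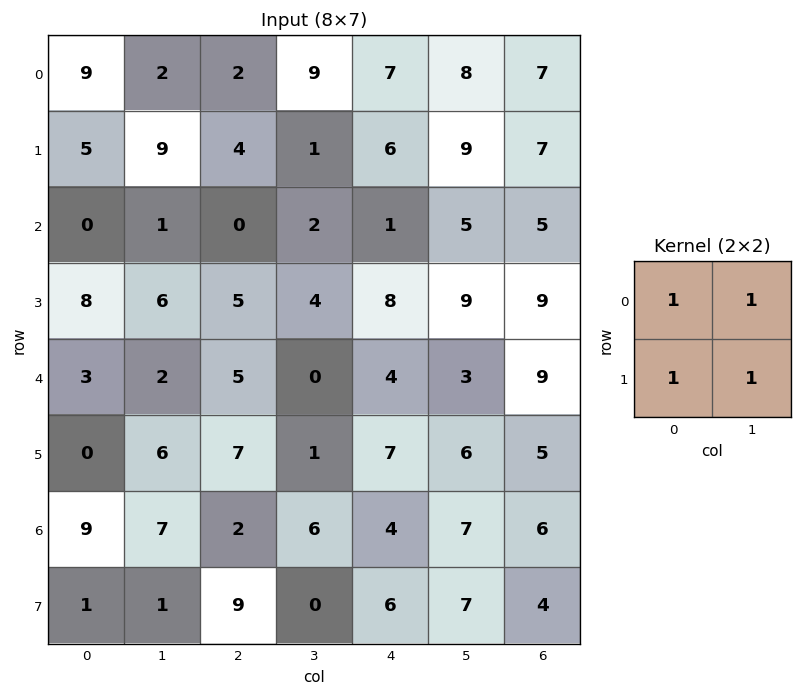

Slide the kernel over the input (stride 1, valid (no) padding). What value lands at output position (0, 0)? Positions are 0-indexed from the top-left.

The receptive field on the input at this output position is [9 2 / 5 9]. Elementwise product with the kernel and sum: 9·1 + 2·1 + 5·1 + 9·1.

25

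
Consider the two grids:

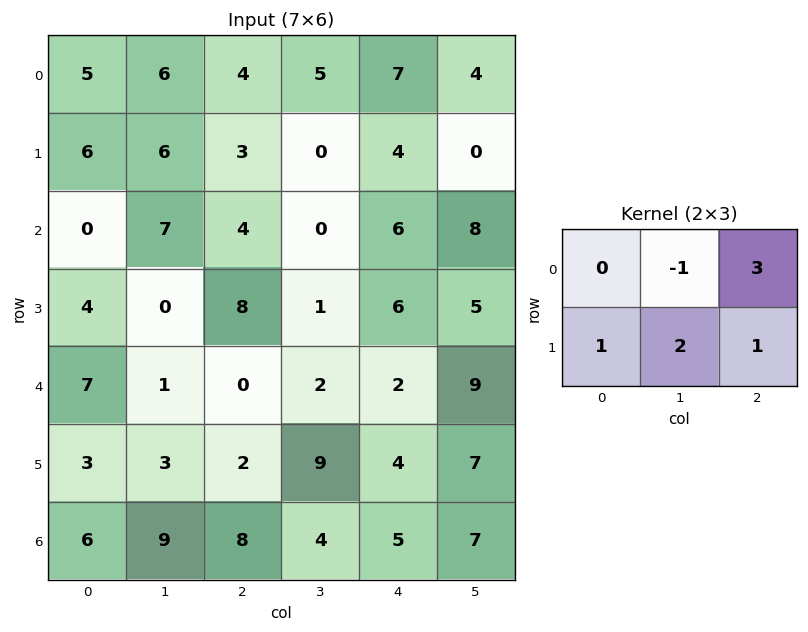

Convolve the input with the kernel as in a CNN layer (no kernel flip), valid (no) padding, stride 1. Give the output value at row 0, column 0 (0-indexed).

The receptive field on the input at this output position is [5 6 4 / 6 6 3]. Elementwise product with the kernel and sum: 6·-1 + 4·3 + 6·1 + 6·2 + 3·1.

27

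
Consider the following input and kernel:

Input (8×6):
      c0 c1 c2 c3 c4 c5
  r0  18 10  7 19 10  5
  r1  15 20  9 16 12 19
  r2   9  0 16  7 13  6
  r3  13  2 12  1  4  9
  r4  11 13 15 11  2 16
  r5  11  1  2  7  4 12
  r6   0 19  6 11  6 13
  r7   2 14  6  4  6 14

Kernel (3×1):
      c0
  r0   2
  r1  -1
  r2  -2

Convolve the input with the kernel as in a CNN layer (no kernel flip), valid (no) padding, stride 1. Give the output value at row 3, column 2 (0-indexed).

5

The receptive field on the input at this output position is [12 / 15 / 2]. Elementwise product with the kernel and sum: 12·2 + 15·-1 + 2·-2.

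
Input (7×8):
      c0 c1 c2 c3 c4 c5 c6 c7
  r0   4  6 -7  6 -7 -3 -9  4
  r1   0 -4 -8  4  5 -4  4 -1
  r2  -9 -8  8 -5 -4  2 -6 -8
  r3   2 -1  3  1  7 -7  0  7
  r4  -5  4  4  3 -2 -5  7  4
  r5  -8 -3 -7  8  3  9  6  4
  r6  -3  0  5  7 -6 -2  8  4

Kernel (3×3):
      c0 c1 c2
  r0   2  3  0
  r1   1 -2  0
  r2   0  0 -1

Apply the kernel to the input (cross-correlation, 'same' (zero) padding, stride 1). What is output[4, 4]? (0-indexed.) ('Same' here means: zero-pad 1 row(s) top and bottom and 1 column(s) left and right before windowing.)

21

The receptive field on the zero-padded input at this output position is [1 7 -7 / 3 -2 -5 / 8 3 9]. Elementwise product with the kernel and sum: 1·2 + 7·3 + 3·1 + -2·-2 + 9·-1.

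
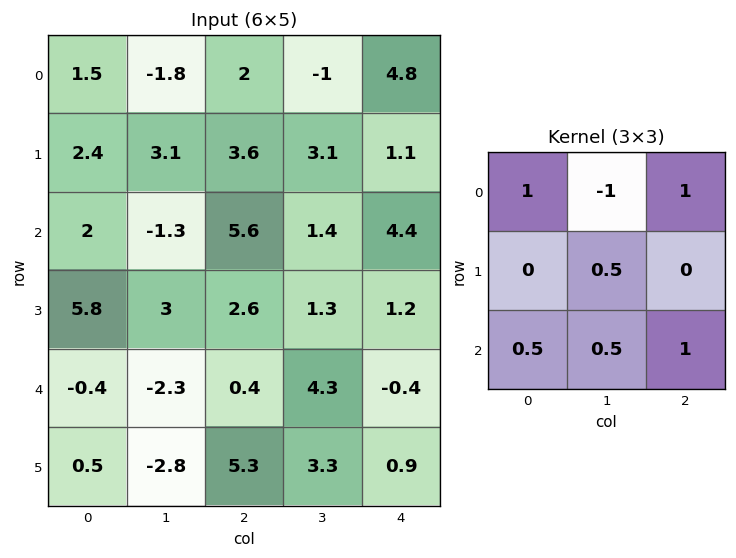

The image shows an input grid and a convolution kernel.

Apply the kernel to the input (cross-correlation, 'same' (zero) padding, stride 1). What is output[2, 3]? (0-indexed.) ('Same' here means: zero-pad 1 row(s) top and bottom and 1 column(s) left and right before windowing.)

5.45

The receptive field on the zero-padded input at this output position is [3.6 3.1 1.1 / 5.6 1.4 4.4 / 2.6 1.3 1.2]. Elementwise product with the kernel and sum: 3.6·1 + 3.1·-1 + 1.1·1 + 1.4·0.5 + 2.6·0.5 + 1.3·0.5 + 1.2·1.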